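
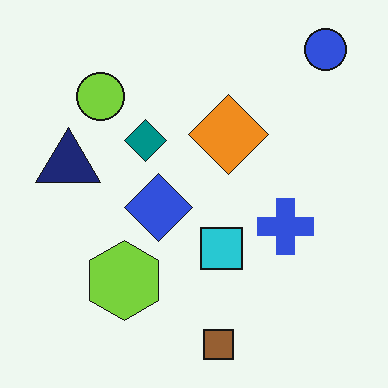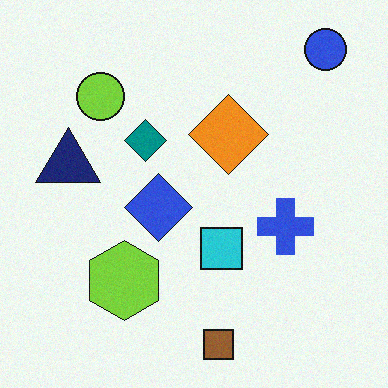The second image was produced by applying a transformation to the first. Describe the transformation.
It was degraded with subtle gaussian noise.

Random speckle covers the whole image, including the flat background.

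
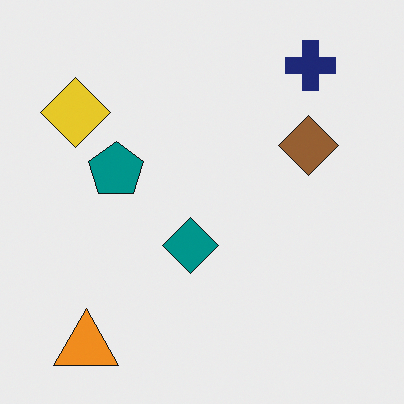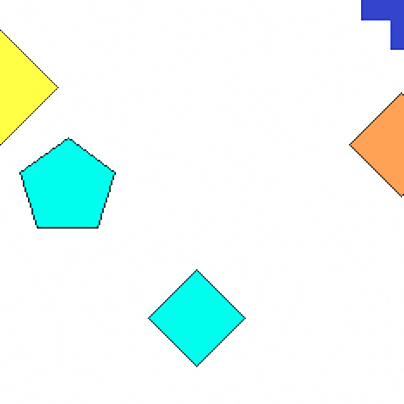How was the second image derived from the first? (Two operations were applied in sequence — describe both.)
The transformation is: cropped to a noticeably smaller region and rescaled, then noticeably brightened.

The visible shapes are larger and the field of view is narrower; shapes near the original edges may be partly or wholly outside the frame — a crop-and-rescale. Every pixel — background and shapes alike — is uniformly brightened.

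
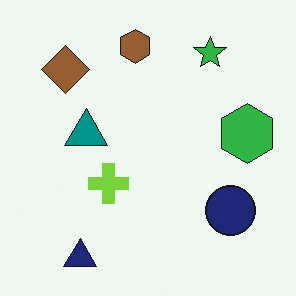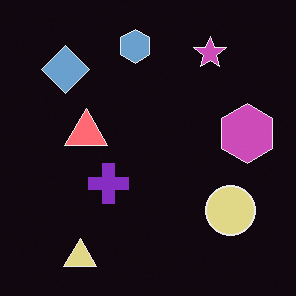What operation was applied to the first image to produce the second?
It was color-inverted (negative).

The light background has become dark and every shape's color is its complement — a photographic negative.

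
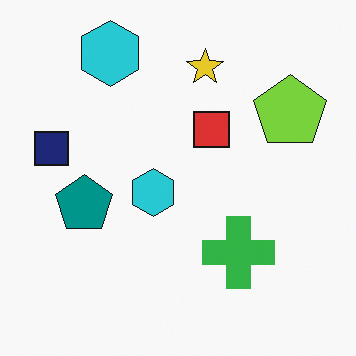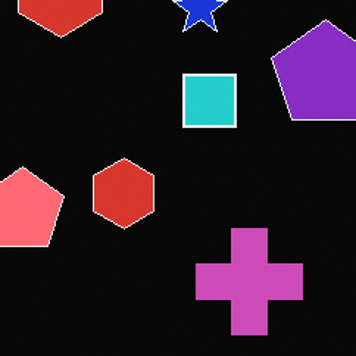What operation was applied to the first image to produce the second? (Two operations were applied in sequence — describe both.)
The transformation is: cropped to a modestly smaller region and rescaled, then color-inverted (negative).

The visible shapes are larger and the field of view is narrower; shapes near the original edges may be partly or wholly outside the frame — a crop-and-rescale. The light background has become dark and every shape's color is its complement — a photographic negative.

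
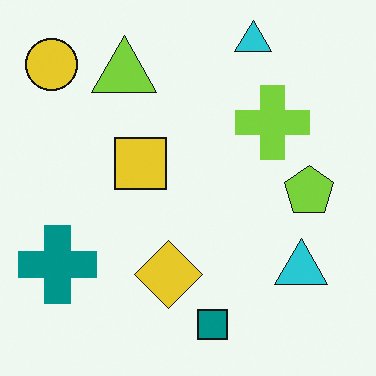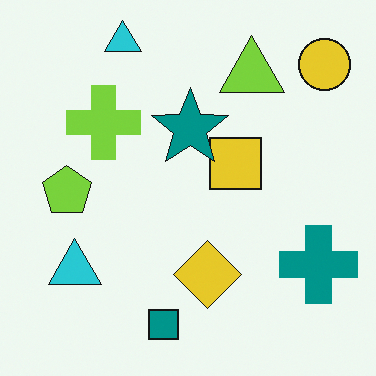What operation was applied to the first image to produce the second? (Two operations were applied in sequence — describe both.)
It was flipped horizontally (left ↔ right), then overlaid with an additional teal star.

The yellow circle is in the top-left of the first image and the top-right of the second — shapes on opposite sides of the vertical midline have swapped in a mirror flip. A teal star appears in the second image that is absent from the first.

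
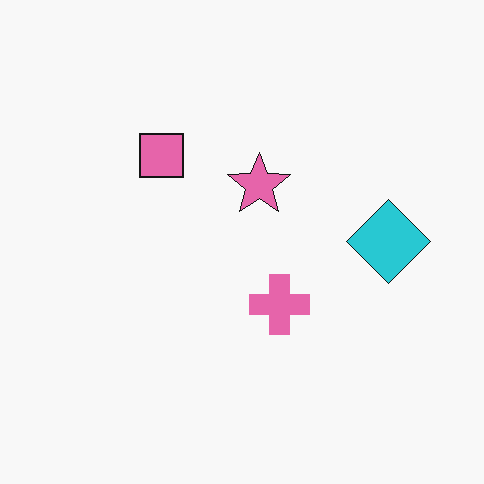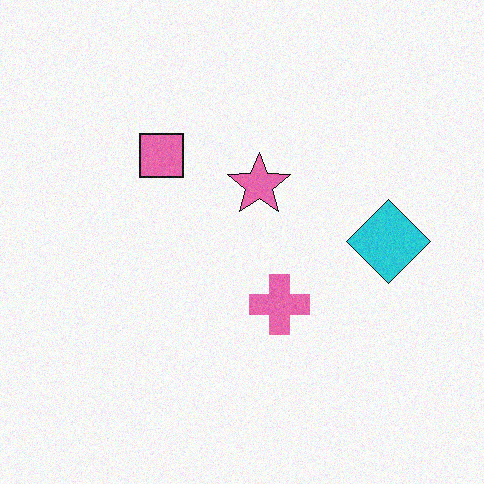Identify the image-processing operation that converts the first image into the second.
It was degraded with light additive noise.

Random speckle covers the whole image, including the flat background.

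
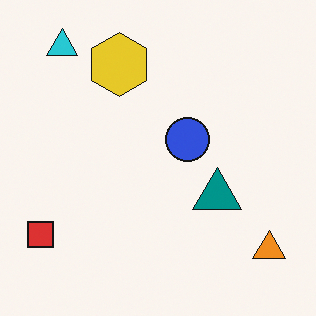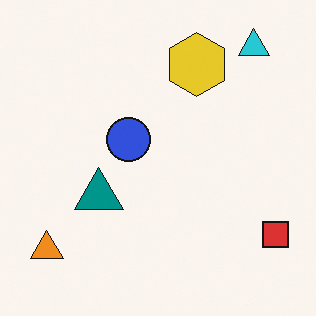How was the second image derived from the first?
Flipped horizontally (left ↔ right).

The red square is in the bottom-left of the first image and the bottom-right of the second — shapes on opposite sides of the vertical midline have swapped in a mirror flip.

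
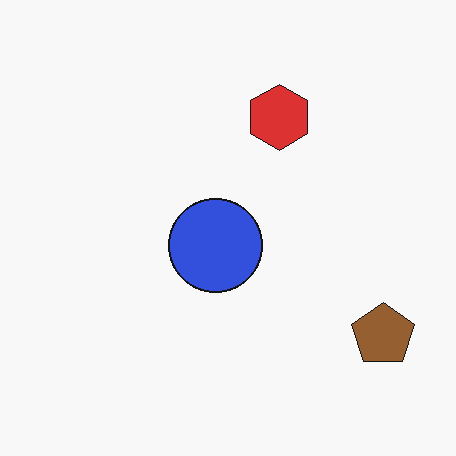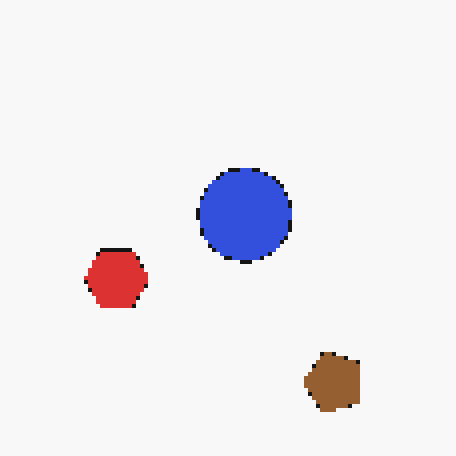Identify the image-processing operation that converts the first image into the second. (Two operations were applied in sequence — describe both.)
This is the original image mildly pixelated, then transposed (reflected across the top-left ↔ bottom-right diagonal).

Shapes are reduced to large square blocks; fine edges and outlines are lost — a downscale-then-upscale (mosaic) effect. Shapes have swapped their row and column positions — what was in the top-right is now in the bottom-left — a diagonal reflection.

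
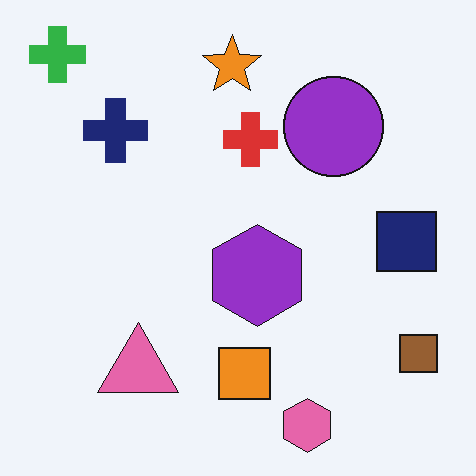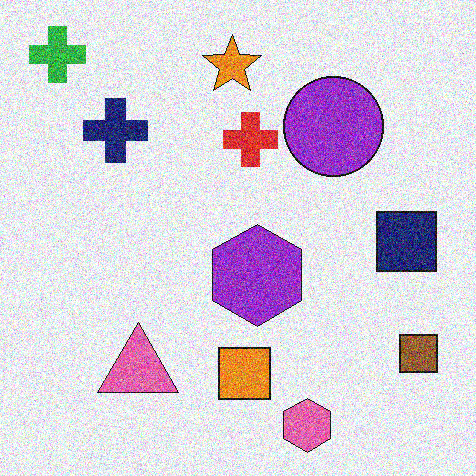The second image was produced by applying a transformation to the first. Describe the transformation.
Degraded with strong gaussian noise.

Random speckle covers the whole image, including the flat background.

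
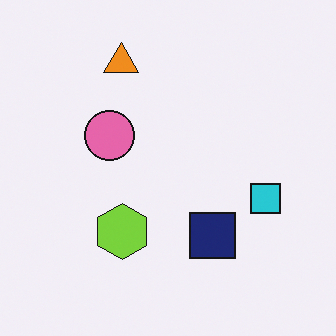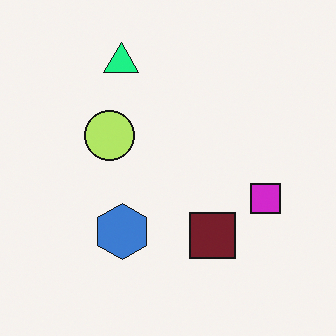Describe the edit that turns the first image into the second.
The transformation is: hue-shifted through roughly a third of the color wheel.

Every shape's color has rotated by the same amount around the hue wheel — a uniform hue shift.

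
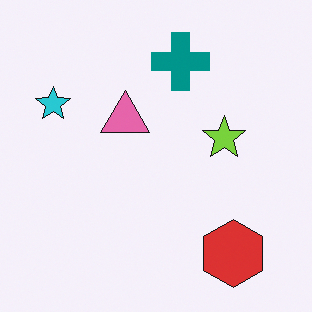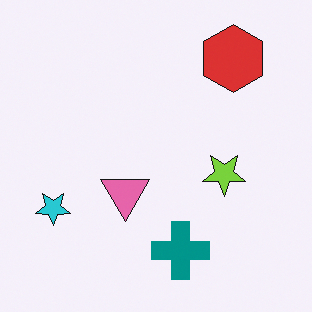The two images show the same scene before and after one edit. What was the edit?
It was flipped vertically (top ↔ bottom).

The red hexagon is in the bottom-right of the first image and the top-right of the second — shapes on opposite sides of the horizontal midline have swapped in a mirror flip.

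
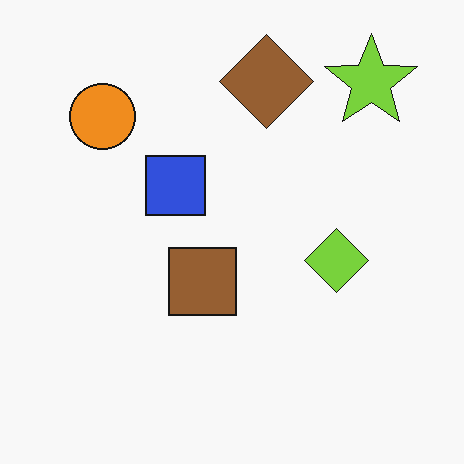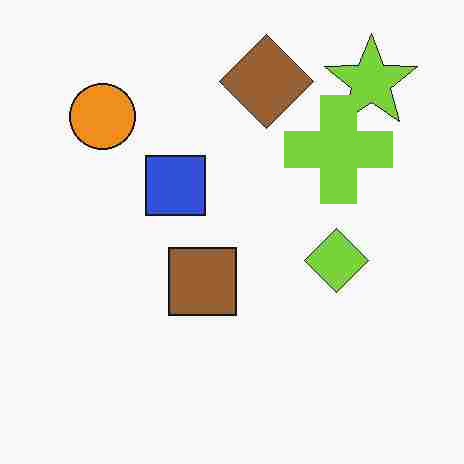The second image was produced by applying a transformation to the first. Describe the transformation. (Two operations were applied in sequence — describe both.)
The second image is the first heavily JPEG-compressed with obvious blocking artifacts, then overlaid with an additional lime cross.

Blocky 8×8 compression artifacts appear around shape edges and the flat background shows ringing — characteristic JPEG degradation. A lime cross appears in the second image that is absent from the first.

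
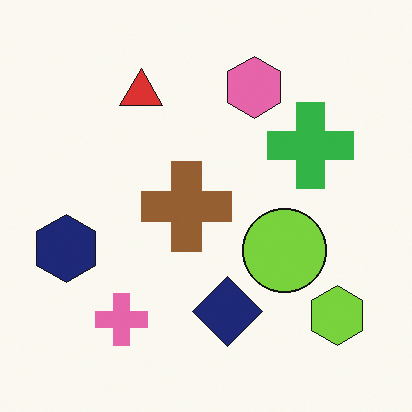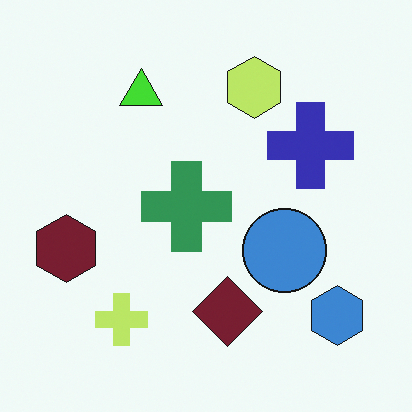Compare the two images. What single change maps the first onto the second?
This is the original image hue-shifted through roughly a third of the color wheel.

Every shape's color has rotated by the same amount around the hue wheel — a uniform hue shift.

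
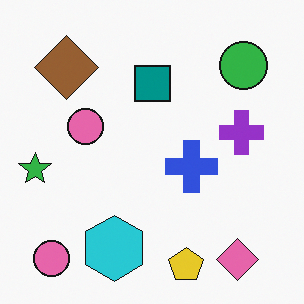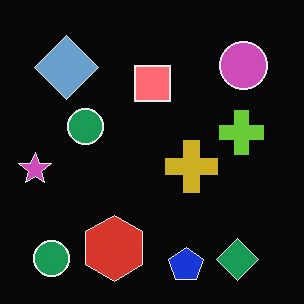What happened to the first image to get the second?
The transformation is: color-inverted (negative).

The light background has become dark and every shape's color is its complement — a photographic negative.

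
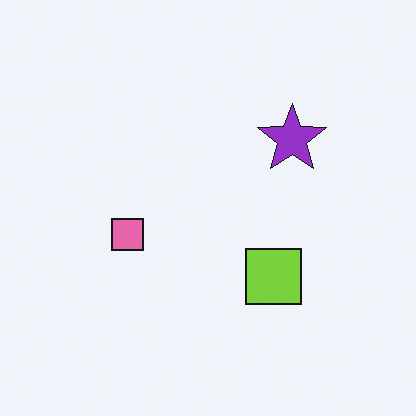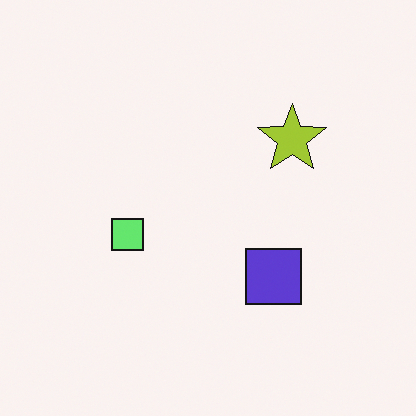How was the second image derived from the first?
The image was hue-shifted through roughly half the color wheel.

Every shape's color has rotated by the same amount around the hue wheel — a uniform hue shift.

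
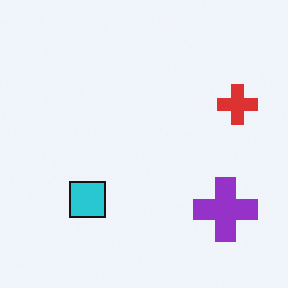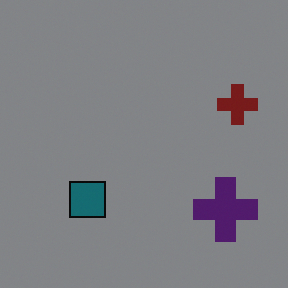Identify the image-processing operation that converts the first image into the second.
Noticeably darkened.

Every pixel — background and shapes alike — is uniformly darkened.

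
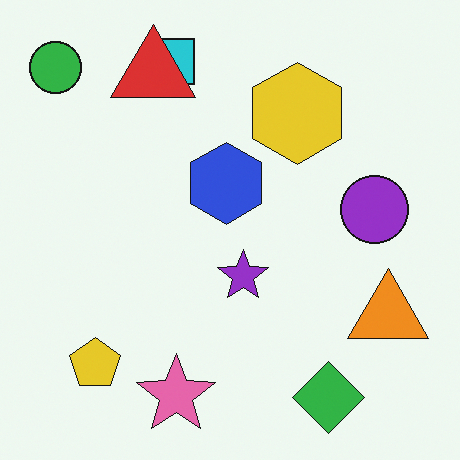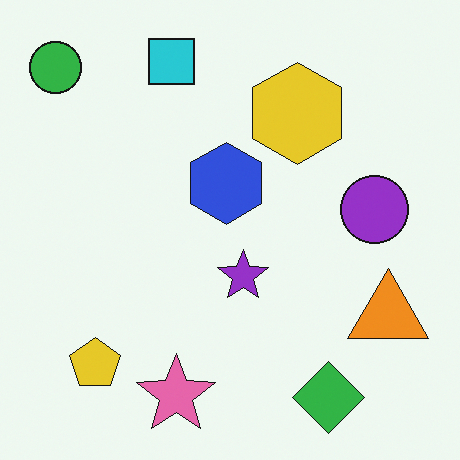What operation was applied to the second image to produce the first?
The first image is the second overlaid with an additional red triangle.

A red triangle appears in the first image that is absent from the second.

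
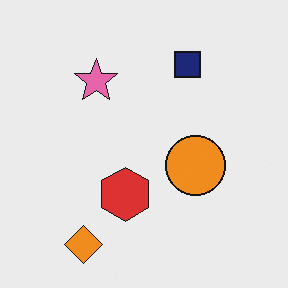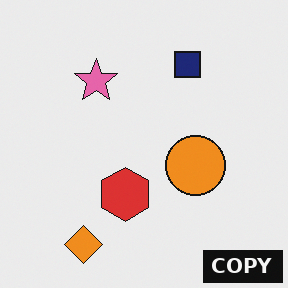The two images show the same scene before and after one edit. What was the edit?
The second image is the first watermarked with the text "COPY" in the lower-right corner.

A dark label reading "COPY" appears in the lower-right corner.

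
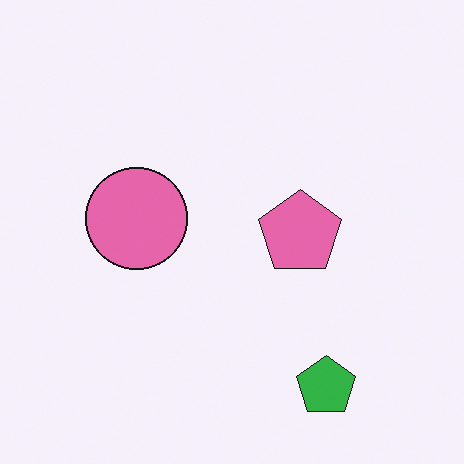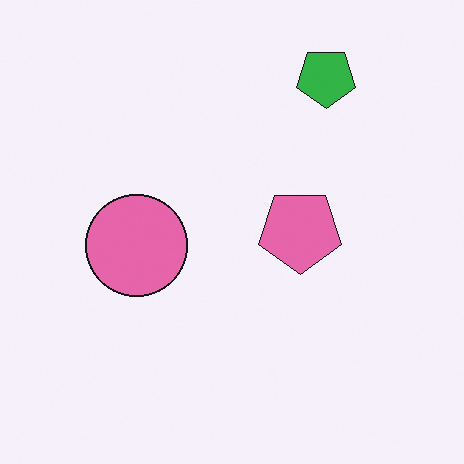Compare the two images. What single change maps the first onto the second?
The second image is the first flipped vertically (top ↔ bottom).

The green pentagon is in the bottom-right of the first image and the top-right of the second — shapes on opposite sides of the horizontal midline have swapped in a mirror flip.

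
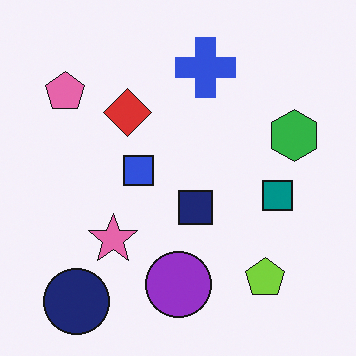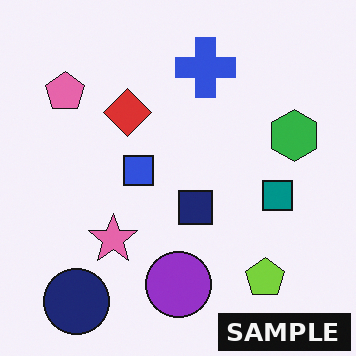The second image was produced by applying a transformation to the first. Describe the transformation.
It was watermarked with the text "SAMPLE" in the lower-right corner.

A dark label reading "SAMPLE" appears in the lower-right corner.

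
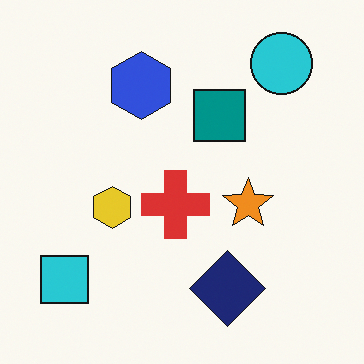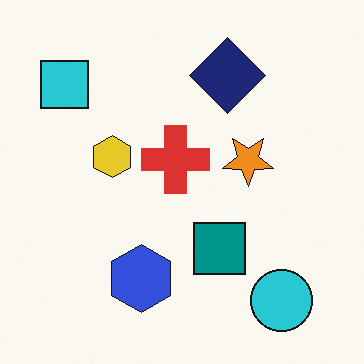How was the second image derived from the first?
This is the original image flipped vertically (top ↔ bottom).

The cyan circle is in the top-right of the first image and the bottom-right of the second — shapes on opposite sides of the horizontal midline have swapped in a mirror flip.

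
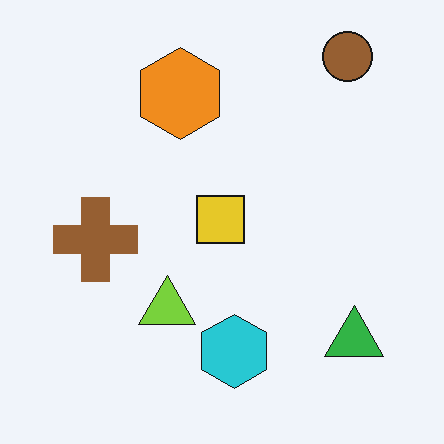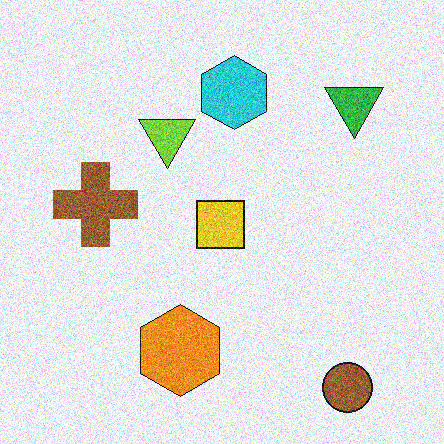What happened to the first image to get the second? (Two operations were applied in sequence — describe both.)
The second image is the first flipped vertically (top ↔ bottom), then degraded with heavy additive noise.

The brown circle is in the top-right of the first image and the bottom-right of the second — shapes on opposite sides of the horizontal midline have swapped in a mirror flip. Random speckle covers the whole image, including the flat background.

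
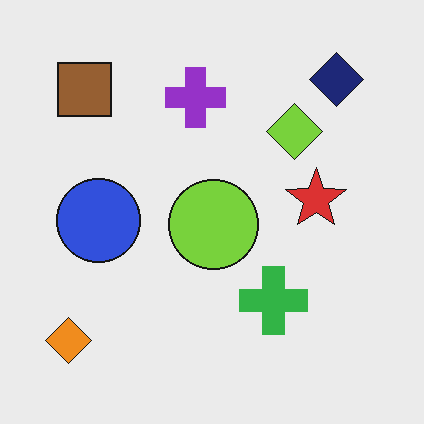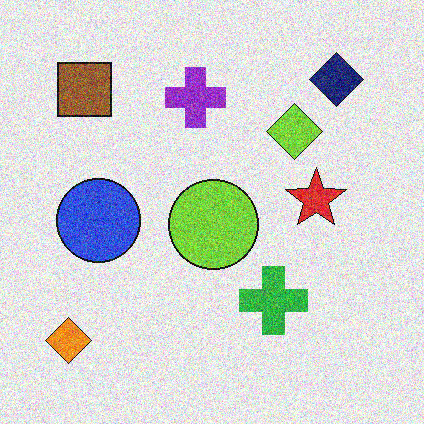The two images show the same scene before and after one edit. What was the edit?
It was degraded with heavy additive noise.

Random speckle covers the whole image, including the flat background.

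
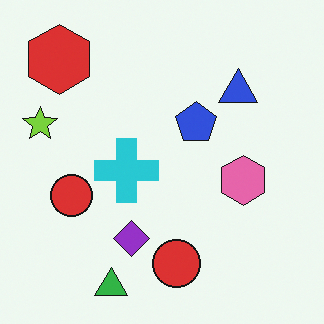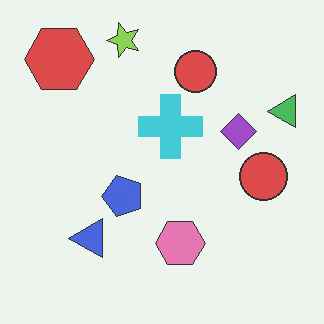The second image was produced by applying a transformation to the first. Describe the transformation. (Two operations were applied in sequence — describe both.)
The transformation is: transposed (reflected across the top-left ↔ bottom-right diagonal), then given slightly reduced contrast.

Shapes have swapped their row and column positions — what was in the top-right is now in the bottom-left — a diagonal reflection. Tones are pushed toward mid-grey across the whole image — a global contrast change.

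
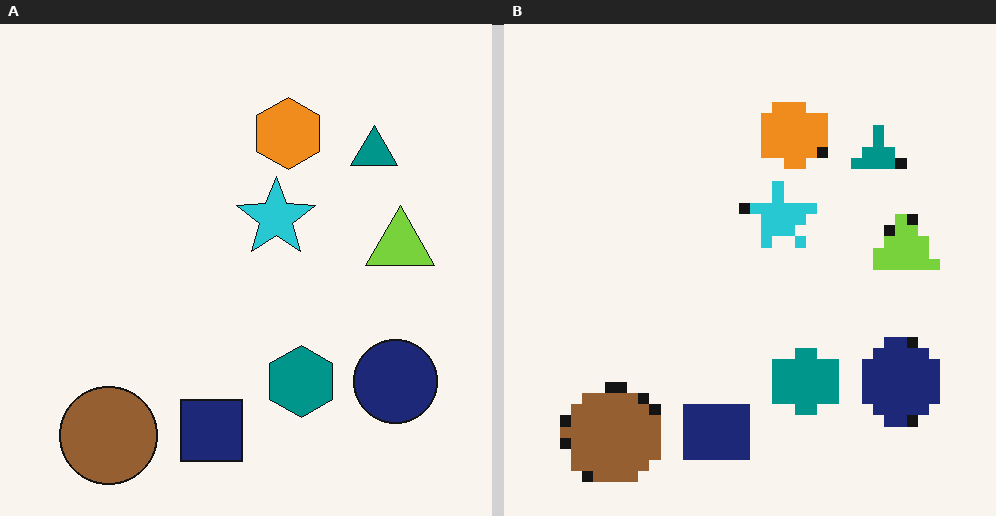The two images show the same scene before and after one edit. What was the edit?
The transformation is: coarsely pixelated.

Shapes are reduced to large square blocks; fine edges and outlines are lost — a downscale-then-upscale (mosaic) effect.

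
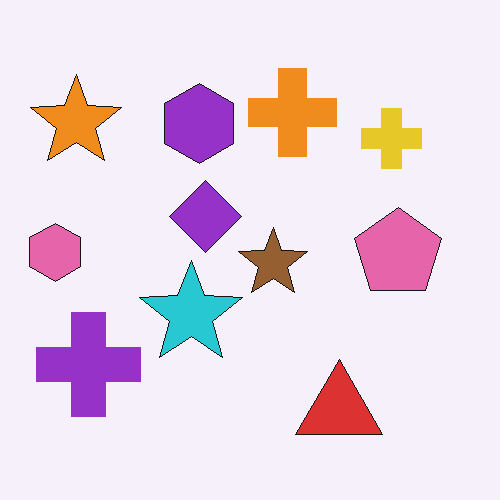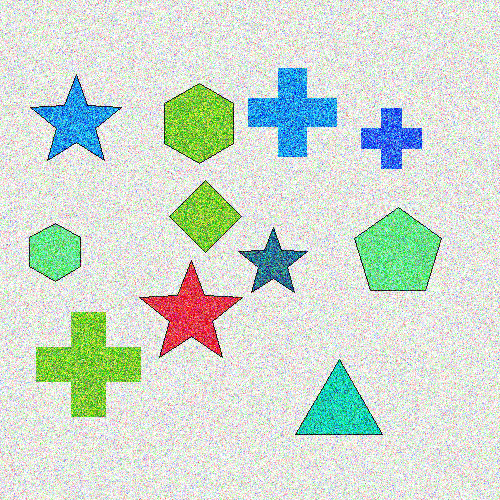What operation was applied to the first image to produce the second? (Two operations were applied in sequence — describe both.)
The image was degraded with strong gaussian noise, then hue-shifted by a large amount.

Random speckle covers the whole image, including the flat background. Every shape's color has rotated by the same amount around the hue wheel — a uniform hue shift.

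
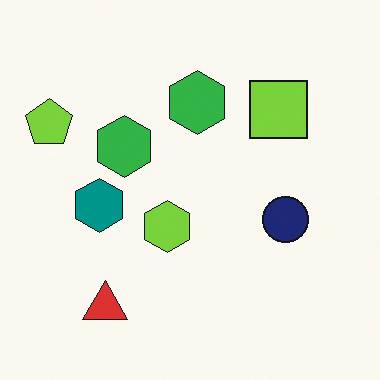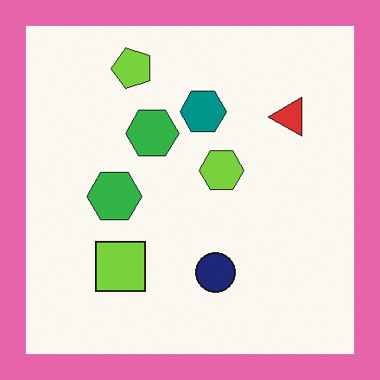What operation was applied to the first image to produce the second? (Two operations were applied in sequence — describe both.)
The image was transposed (reflected across the top-left ↔ bottom-right diagonal), then framed with a pink border.

Shapes have swapped their row and column positions — what was in the top-right is now in the bottom-left — a diagonal reflection. A solid pink frame runs around the edge of the second image, with the content slightly shrunk inside it.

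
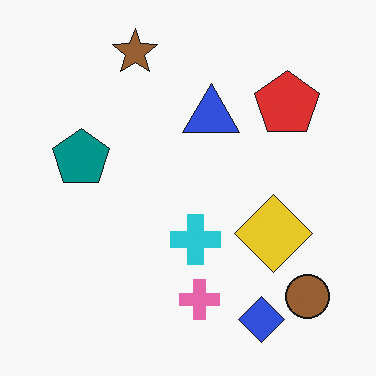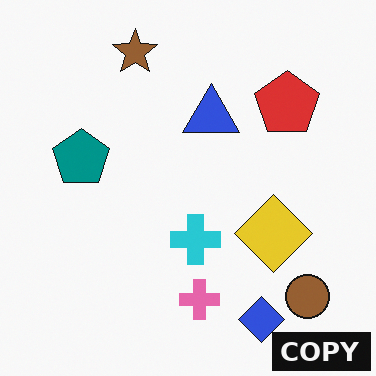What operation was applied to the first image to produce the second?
This is the original image watermarked with the text "COPY" in the lower-right corner.

A dark label reading "COPY" appears in the lower-right corner.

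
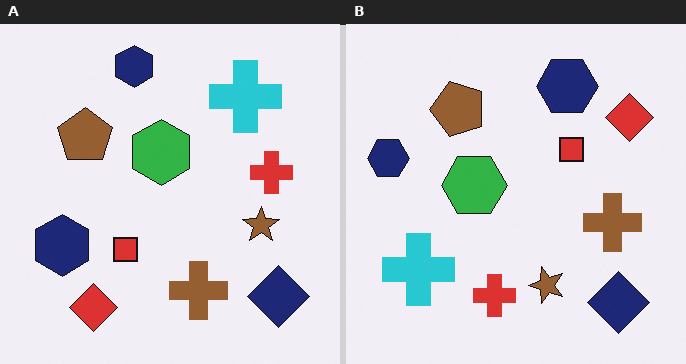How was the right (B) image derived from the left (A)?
It was transposed (reflected across the top-left ↔ bottom-right diagonal).

Shapes have swapped their row and column positions — what was in the top-right is now in the bottom-left — a diagonal reflection.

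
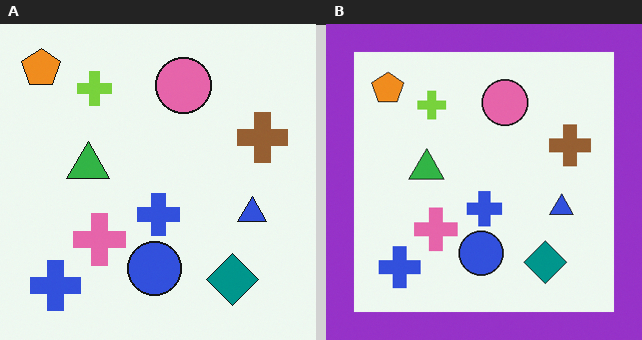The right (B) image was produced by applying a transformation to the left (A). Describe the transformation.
This is the original image framed with a purple border.

A solid purple frame runs around the edge of the right (B) image, with the content slightly shrunk inside it.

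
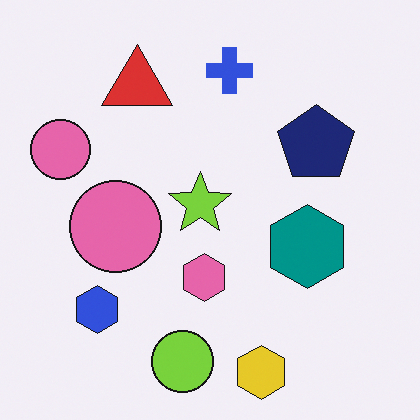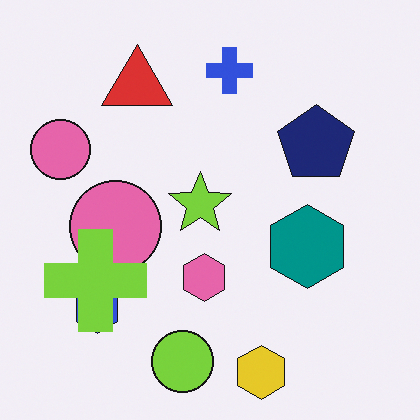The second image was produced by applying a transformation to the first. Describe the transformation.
Overlaid with an additional lime cross.

A lime cross appears in the second image that is absent from the first.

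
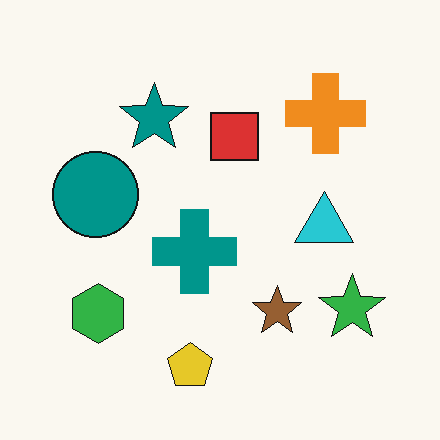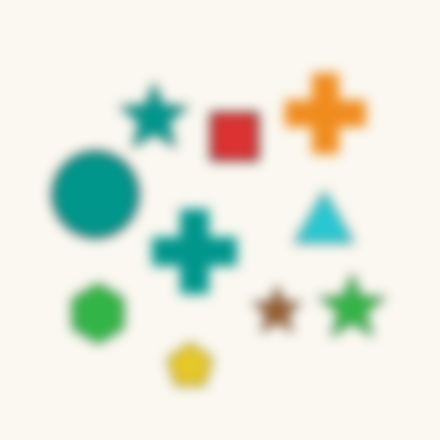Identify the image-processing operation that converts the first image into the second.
This is the original image heavily blurred.

Shape edges and outlines are uniformly softened across the whole image.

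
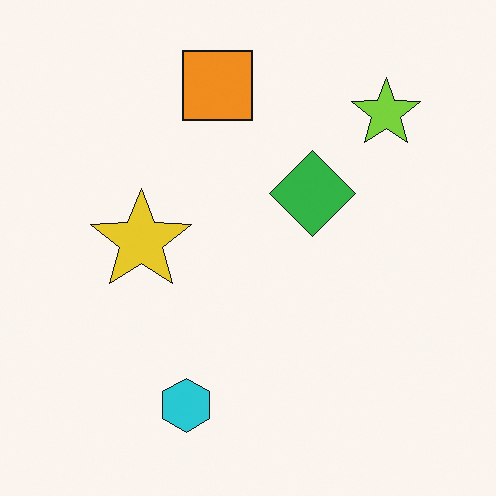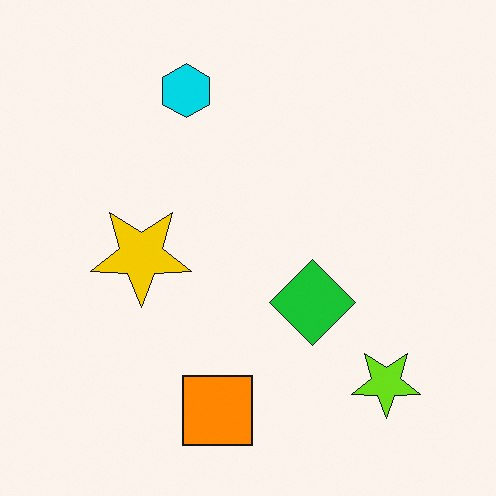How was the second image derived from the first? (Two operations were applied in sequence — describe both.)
The transformation is: slightly oversaturated, then flipped vertically (top ↔ bottom).

All colors are more vivid — a global saturation change. The orange square is in the top of the first image and the bottom of the second — shapes on opposite sides of the horizontal midline have swapped in a mirror flip.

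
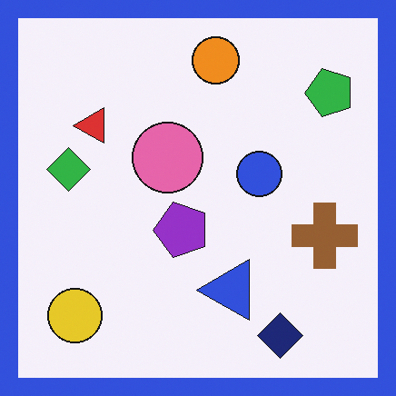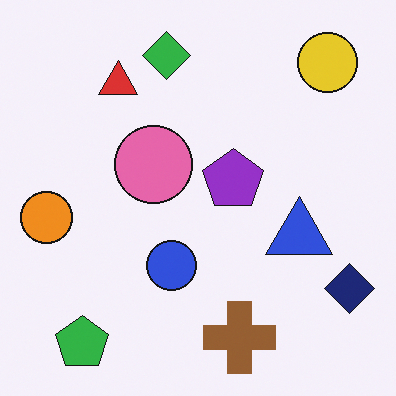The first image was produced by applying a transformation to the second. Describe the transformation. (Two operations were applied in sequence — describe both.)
The first image is the second transposed (reflected across the top-left ↔ bottom-right diagonal), then framed with a blue border.

Shapes have swapped their row and column positions — what was in the top-right is now in the bottom-left — a diagonal reflection. A solid blue frame runs around the edge of the first image, with the content slightly shrunk inside it.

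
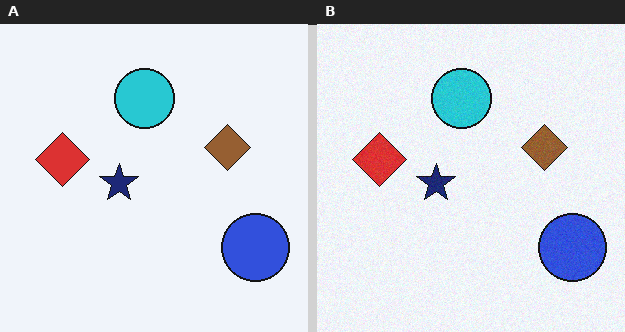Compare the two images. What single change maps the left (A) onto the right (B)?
This is the original image degraded with subtle gaussian noise.

Random speckle covers the whole image, including the flat background.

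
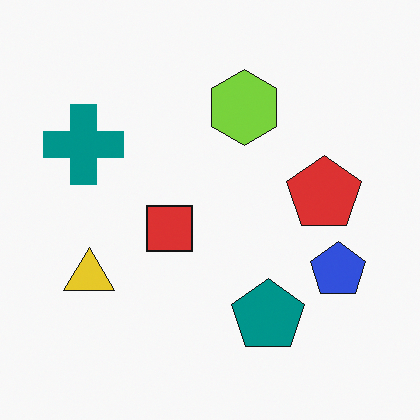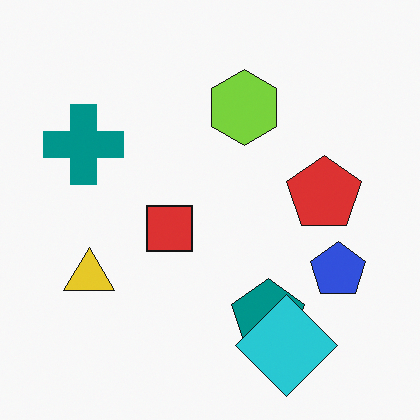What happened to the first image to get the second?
The image was overlaid with an additional cyan diamond.

A cyan diamond appears in the second image that is absent from the first.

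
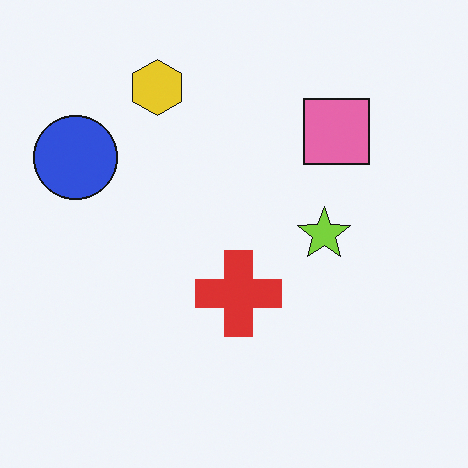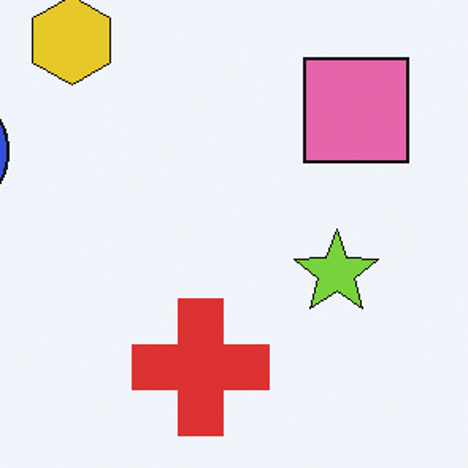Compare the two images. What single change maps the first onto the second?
The transformation is: cropped to a modestly smaller region and rescaled.

The visible shapes are larger and the field of view is narrower; shapes near the original edges may be partly or wholly outside the frame — a crop-and-rescale.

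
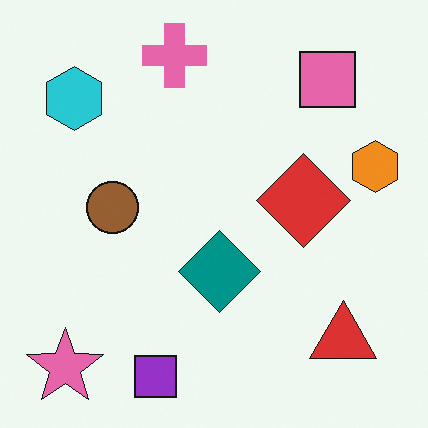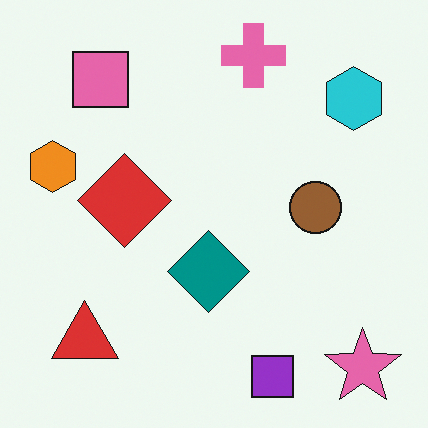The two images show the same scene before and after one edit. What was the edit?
This is the original image flipped horizontally (left ↔ right).

The orange hexagon is in the right of the first image and the left of the second — shapes on opposite sides of the vertical midline have swapped in a mirror flip.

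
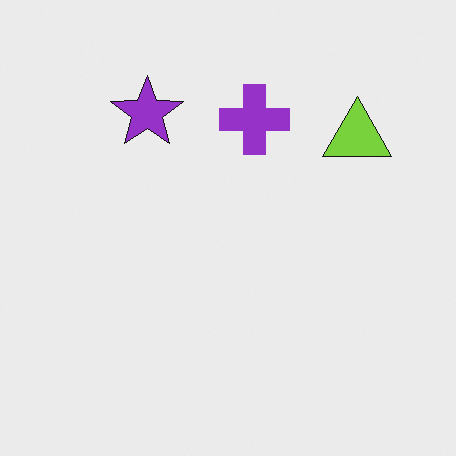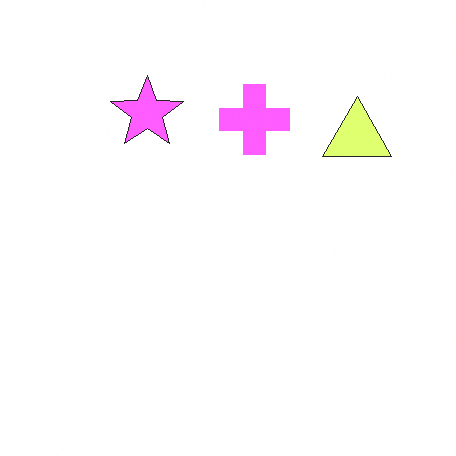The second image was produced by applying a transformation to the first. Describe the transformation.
The transformation is: noticeably brightened.

Every pixel — background and shapes alike — is uniformly brightened.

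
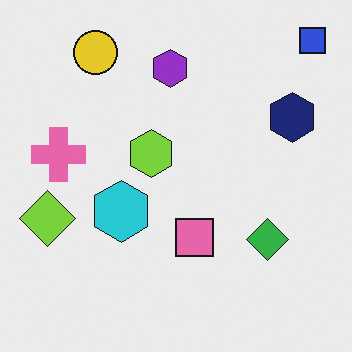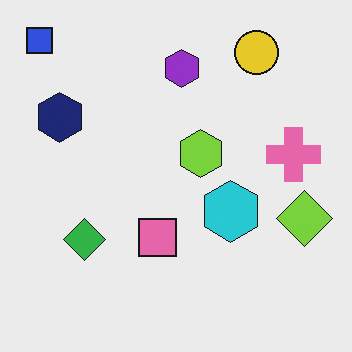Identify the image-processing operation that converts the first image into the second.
The image was flipped horizontally (left ↔ right).

The blue square is in the top-right of the first image and the top-left of the second — shapes on opposite sides of the vertical midline have swapped in a mirror flip.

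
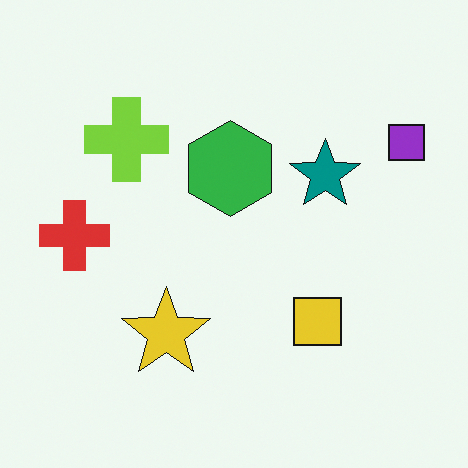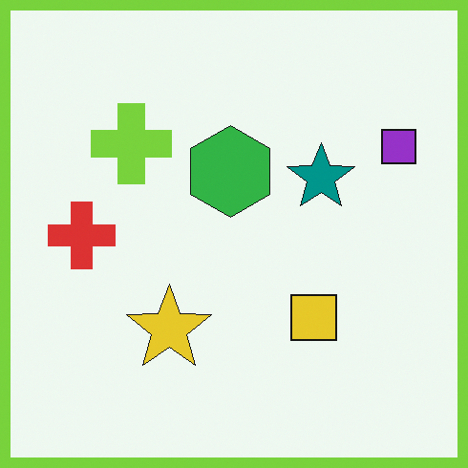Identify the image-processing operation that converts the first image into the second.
This is the original image framed with a lime border.

A solid lime frame runs around the edge of the second image, with the content slightly shrunk inside it.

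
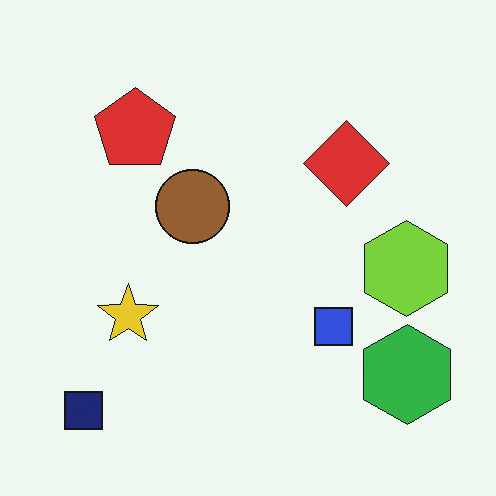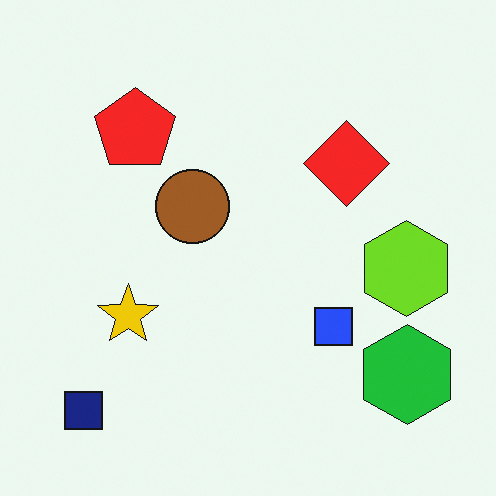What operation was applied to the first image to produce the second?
This is the original image slightly oversaturated.

All colors are more vivid — a global saturation change.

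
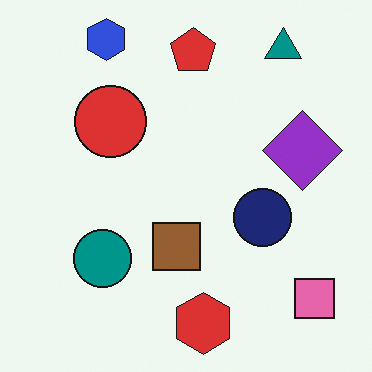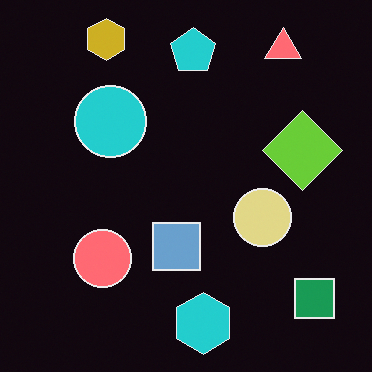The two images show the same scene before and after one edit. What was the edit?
It was color-inverted (negative).

The light background has become dark and every shape's color is its complement — a photographic negative.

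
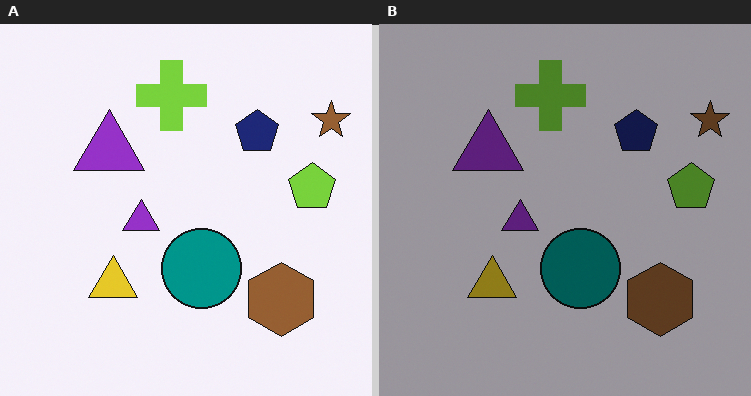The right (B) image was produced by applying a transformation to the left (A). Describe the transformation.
The image was substantially darkened.

Every pixel — background and shapes alike — is uniformly darkened.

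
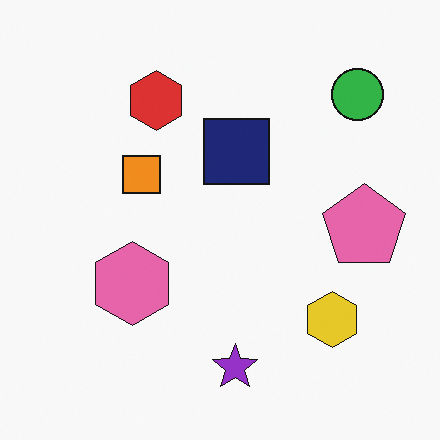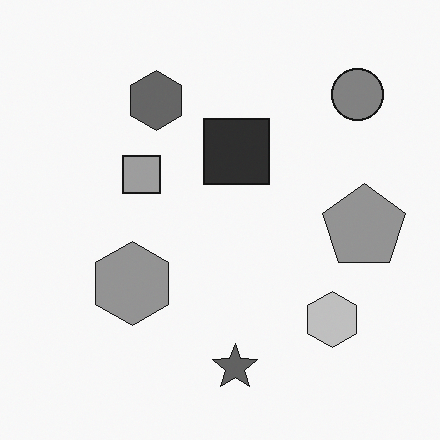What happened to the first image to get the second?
The second image is the first converted to grayscale.

All color is removed — every shape is now a shade of grey.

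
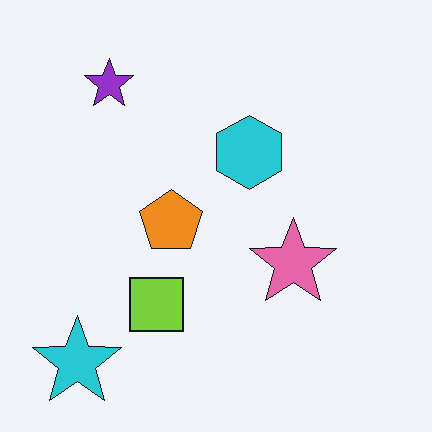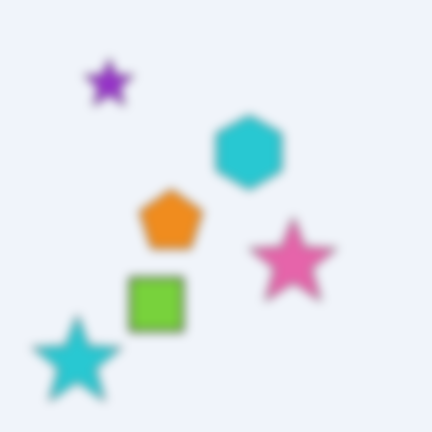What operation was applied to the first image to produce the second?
The image was heavily blurred.

Shape edges and outlines are uniformly softened across the whole image.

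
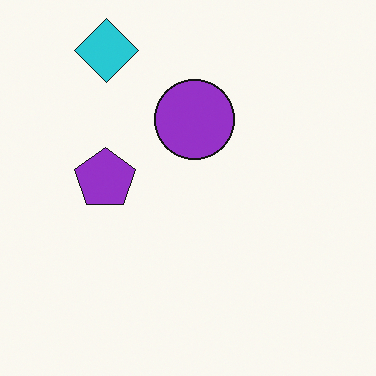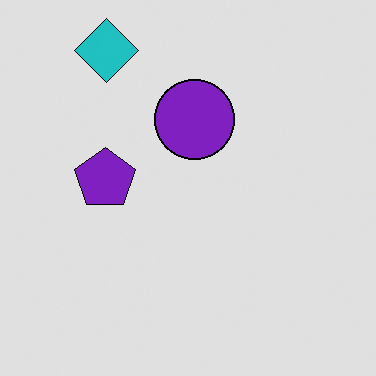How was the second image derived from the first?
It was posterized to a reduced palette.

Each flat color has snapped to a coarser quantized level — most visibly, the near-white background has dropped to a flat grey.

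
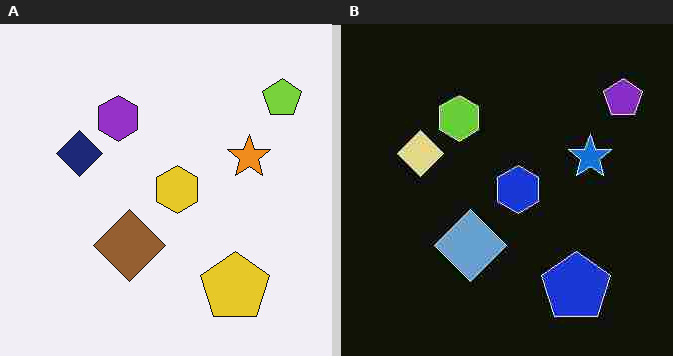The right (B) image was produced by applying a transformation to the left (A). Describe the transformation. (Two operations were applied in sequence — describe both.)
The right (B) image is the left (A) degraded with heavy JPEG compression, then color-inverted (negative).

Blocky 8×8 compression artifacts appear around shape edges and the flat background shows ringing — characteristic JPEG degradation. The light background has become dark and every shape's color is its complement — a photographic negative.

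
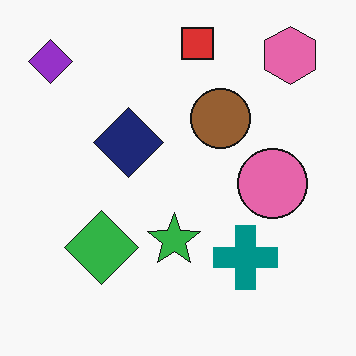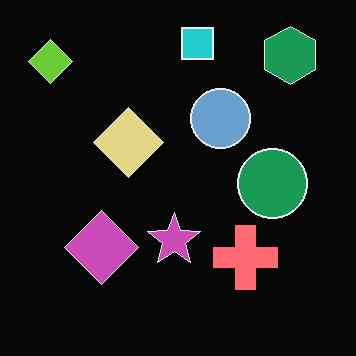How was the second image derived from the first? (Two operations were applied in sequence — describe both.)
The transformation is: color-inverted (negative), then given moderate JPEG compression.

The light background has become dark and every shape's color is its complement — a photographic negative. Blocky 8×8 compression artifacts appear around shape edges and the flat background shows ringing — characteristic JPEG degradation.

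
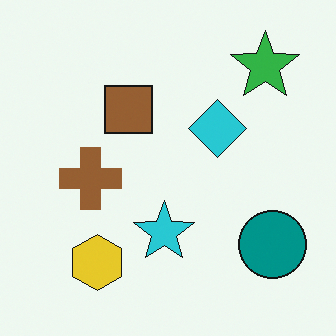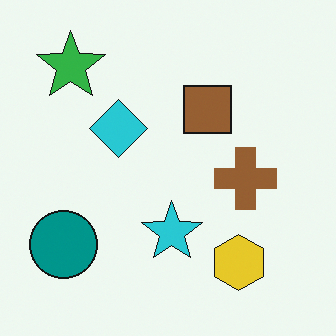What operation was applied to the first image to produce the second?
It was flipped horizontally (left ↔ right).

The teal circle is in the bottom-right of the first image and the bottom-left of the second — shapes on opposite sides of the vertical midline have swapped in a mirror flip.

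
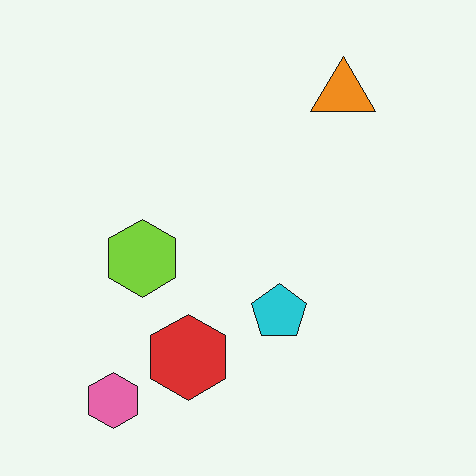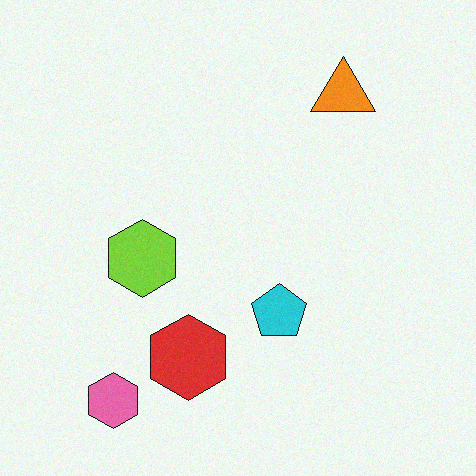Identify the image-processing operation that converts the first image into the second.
This is the original image degraded with subtle gaussian noise.

Random speckle covers the whole image, including the flat background.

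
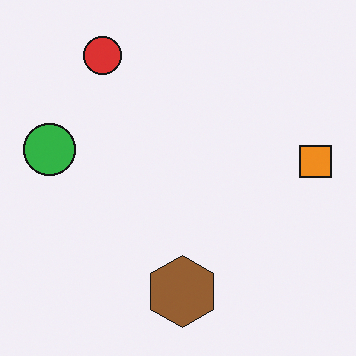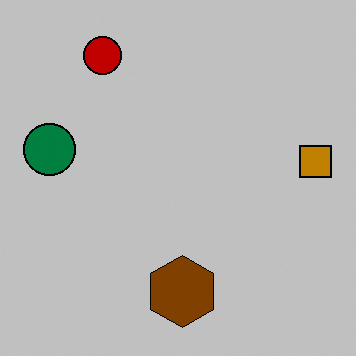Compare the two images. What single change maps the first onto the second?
The second image is the first aggressively posterized.

Each flat color has snapped to a coarser quantized level — most visibly, the near-white background has dropped to a flat grey.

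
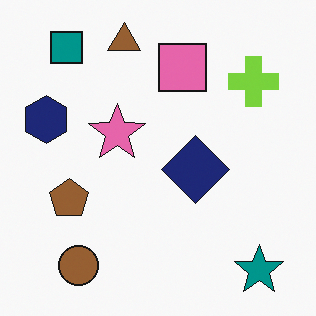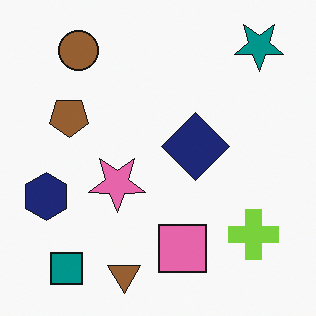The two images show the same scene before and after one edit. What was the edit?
This is the original image flipped vertically (top ↔ bottom).

The brown triangle is in the top of the first image and the bottom of the second — shapes on opposite sides of the horizontal midline have swapped in a mirror flip.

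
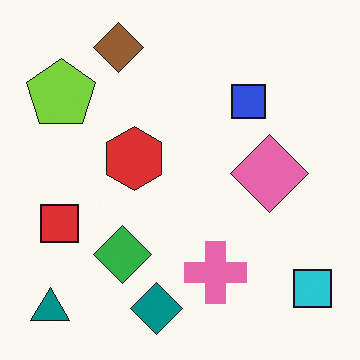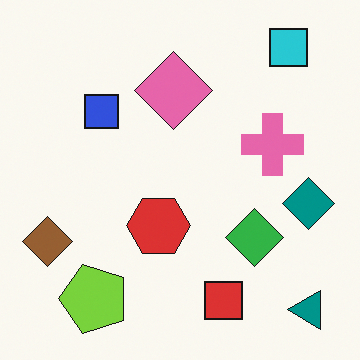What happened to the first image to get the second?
This is the original image rotated 90° counter-clockwise.

The teal triangle sits in the bottom-left of the first image and the bottom-right of the second — consistent with a whole-image 90° counter-clockwise rotation.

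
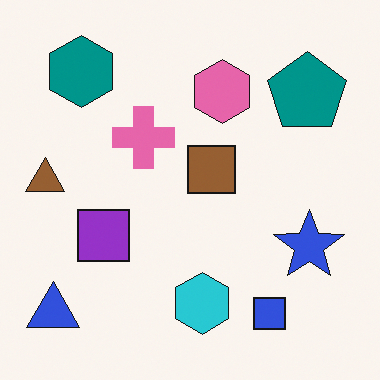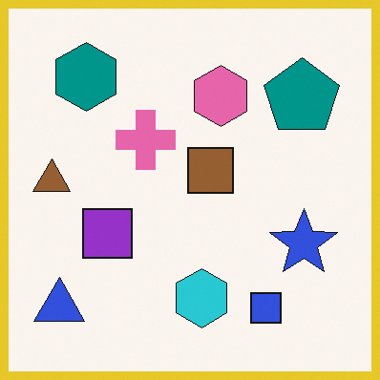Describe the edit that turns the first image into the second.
It was framed with a yellow border.

A solid yellow frame runs around the edge of the second image, with the content slightly shrunk inside it.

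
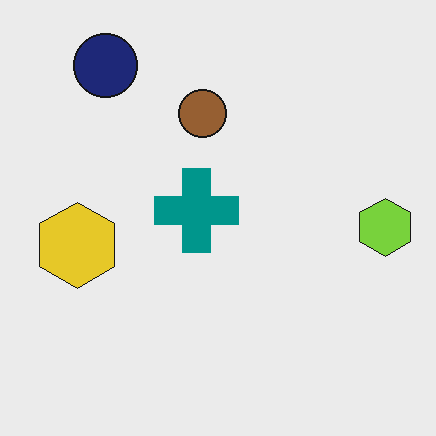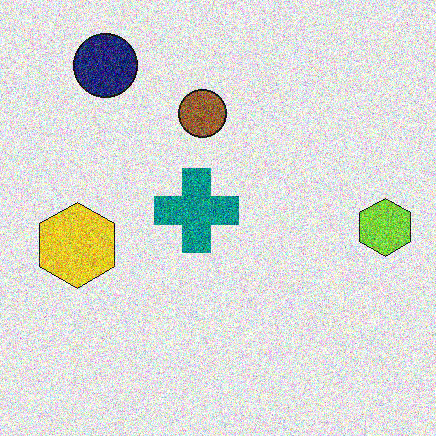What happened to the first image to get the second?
The second image is the first degraded with strong gaussian noise.

Random speckle covers the whole image, including the flat background.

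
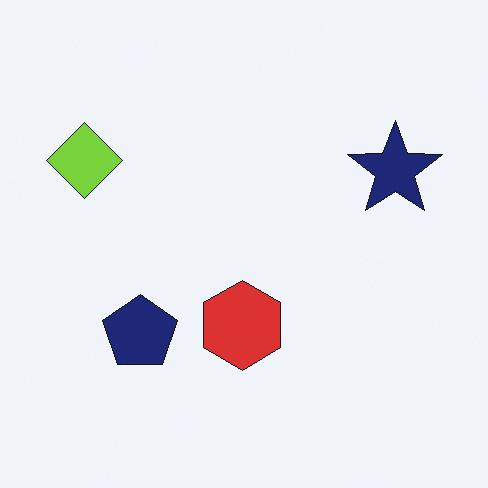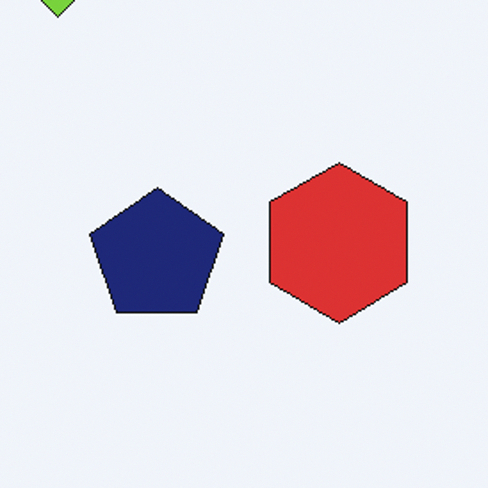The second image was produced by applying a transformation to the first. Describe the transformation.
The transformation is: cropped to a noticeably smaller region and rescaled.

The visible shapes are larger and the field of view is narrower; shapes near the original edges may be partly or wholly outside the frame — a crop-and-rescale.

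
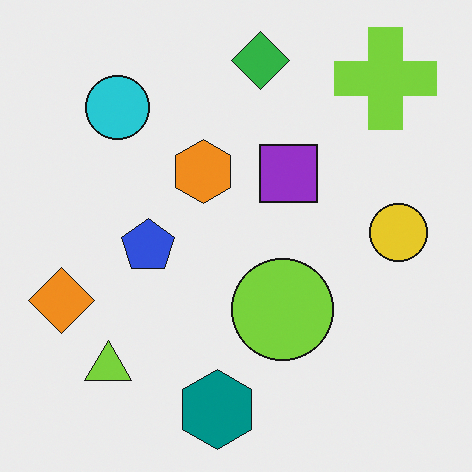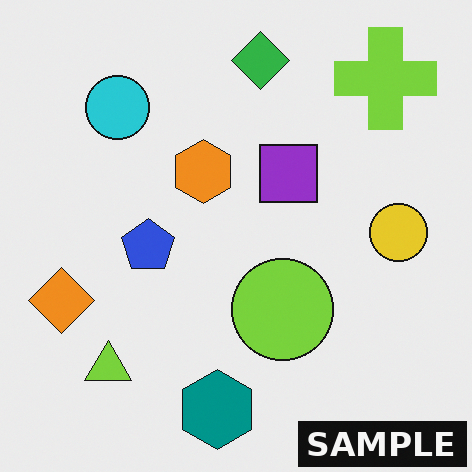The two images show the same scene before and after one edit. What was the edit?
The transformation is: watermarked with the text "SAMPLE" in the lower-right corner.

A dark label reading "SAMPLE" appears in the lower-right corner.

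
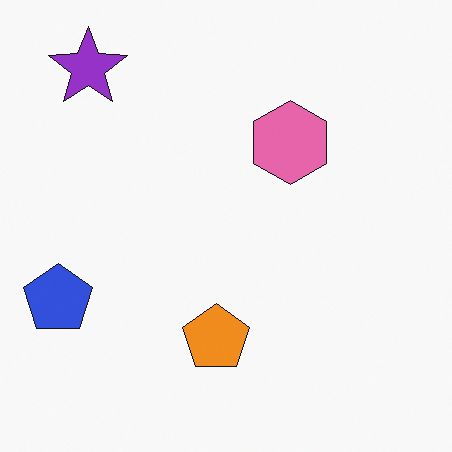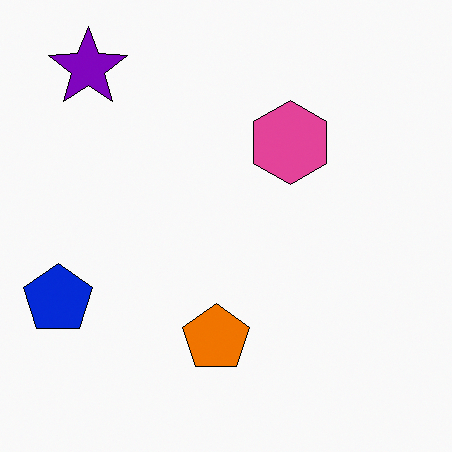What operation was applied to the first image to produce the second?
The second image is the first given slightly increased contrast.

Tones are pushed away from mid-grey across the whole image — a global contrast change.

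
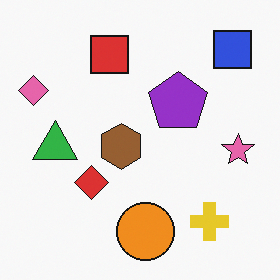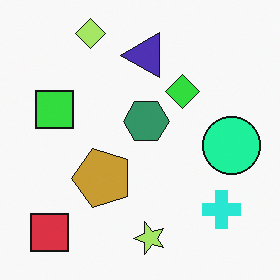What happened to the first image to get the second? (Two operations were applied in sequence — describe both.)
This is the original image transposed (reflected across the top-left ↔ bottom-right diagonal), then hue-shifted noticeably.

Shapes have swapped their row and column positions — what was in the top-right is now in the bottom-left — a diagonal reflection. Every shape's color has rotated by the same amount around the hue wheel — a uniform hue shift.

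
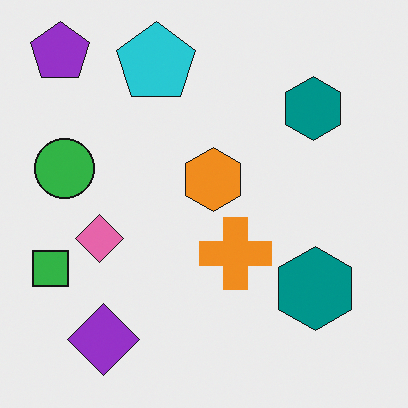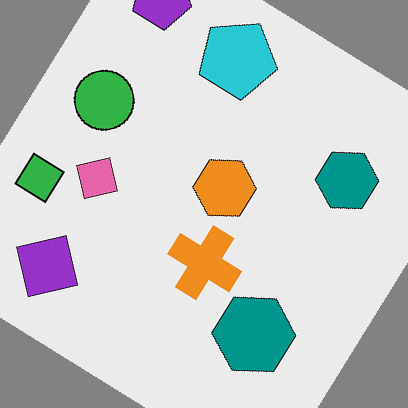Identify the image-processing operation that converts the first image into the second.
Rotated clockwise by a large amount — several tens of degrees.

Every shape is tilted by the same angle and the image corners show triangular fill wedges — a whole-image rotation by a non-right angle.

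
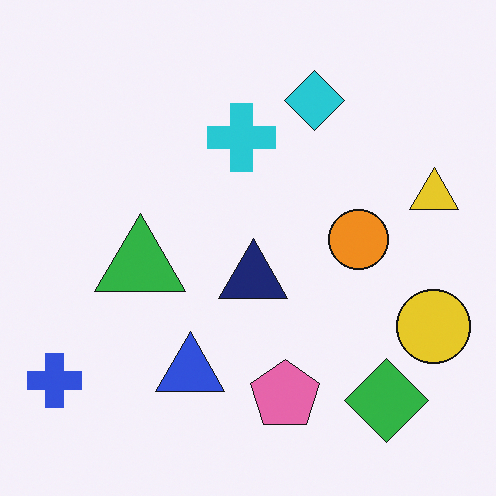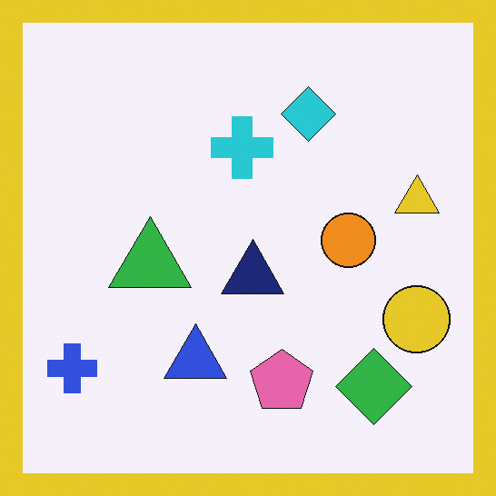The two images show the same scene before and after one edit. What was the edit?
This is the original image framed with a yellow border.

A solid yellow frame runs around the edge of the second image, with the content slightly shrunk inside it.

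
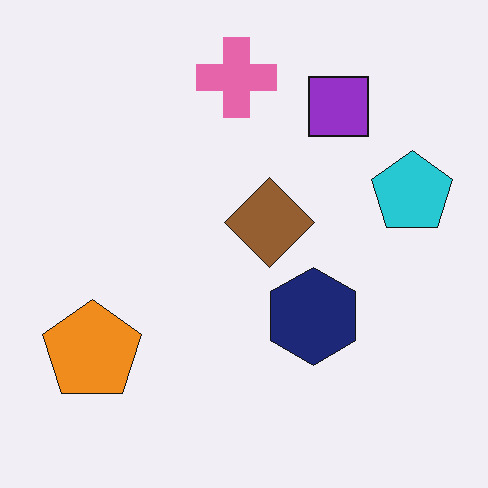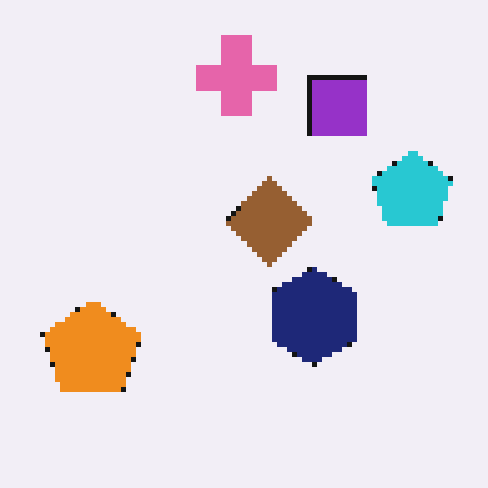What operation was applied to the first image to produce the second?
Lightly pixelated (a mild mosaic effect).

Shapes are reduced to large square blocks; fine edges and outlines are lost — a downscale-then-upscale (mosaic) effect.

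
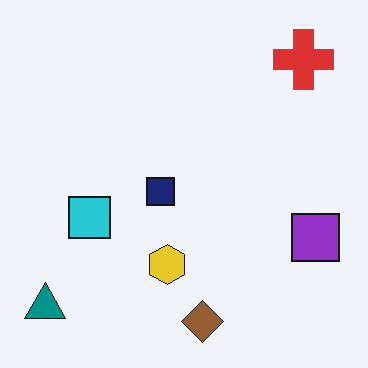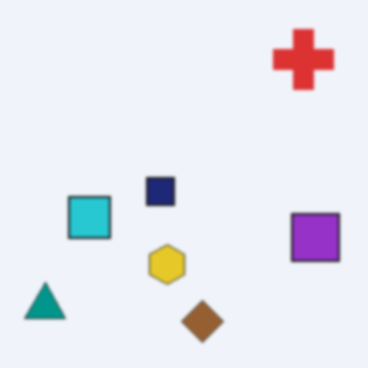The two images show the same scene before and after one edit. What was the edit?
The transformation is: slightly softened.

Shape edges and outlines are uniformly softened across the whole image.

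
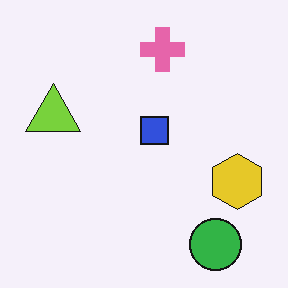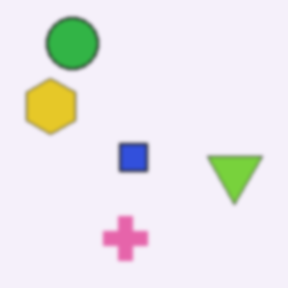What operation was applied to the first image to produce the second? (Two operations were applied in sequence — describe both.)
This is the original image rotated 180°, then slightly softened.

The green circle sits in the bottom-right of the first image and the top-left of the second — consistent with a whole-image 180° rotation. Shape edges and outlines are uniformly softened across the whole image.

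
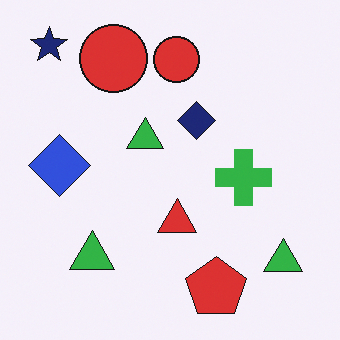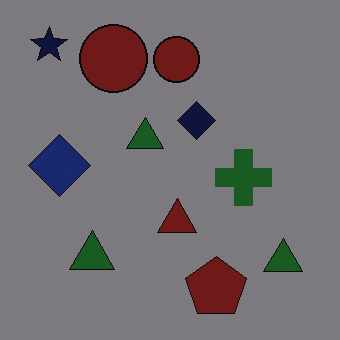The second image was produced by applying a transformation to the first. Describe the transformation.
This is the original image noticeably darkened.

Every pixel — background and shapes alike — is uniformly darkened.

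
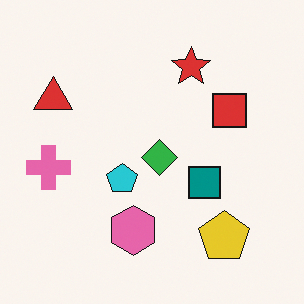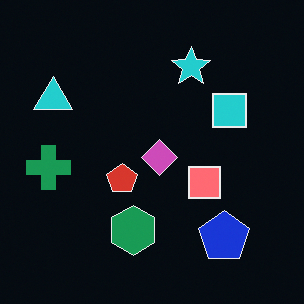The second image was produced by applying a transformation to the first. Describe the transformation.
The transformation is: color-inverted (negative).

The light background has become dark and every shape's color is its complement — a photographic negative.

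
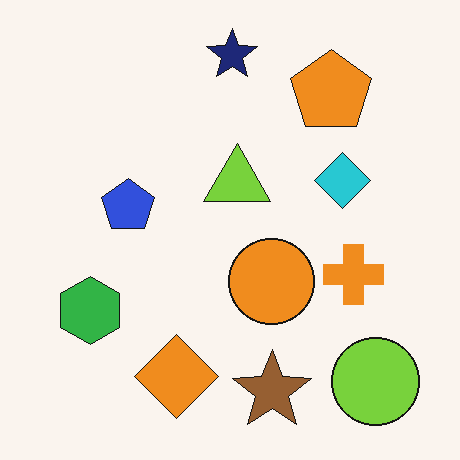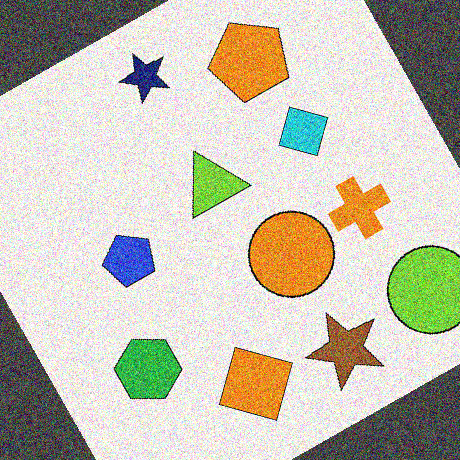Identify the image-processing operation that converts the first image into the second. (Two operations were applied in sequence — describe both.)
The transformation is: rotated counter-clockwise by a clearly visible amount, then degraded with heavy additive noise.

Every shape is tilted by the same angle and the image corners show triangular fill wedges — a whole-image rotation by a non-right angle. Random speckle covers the whole image, including the flat background.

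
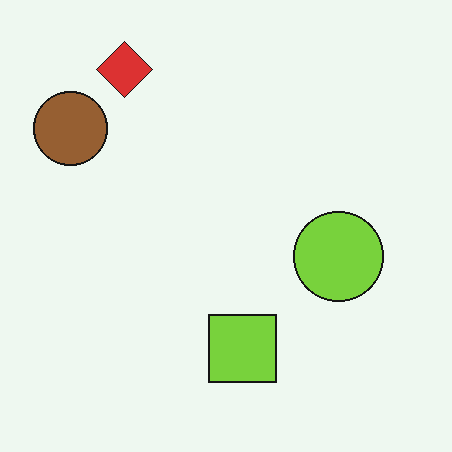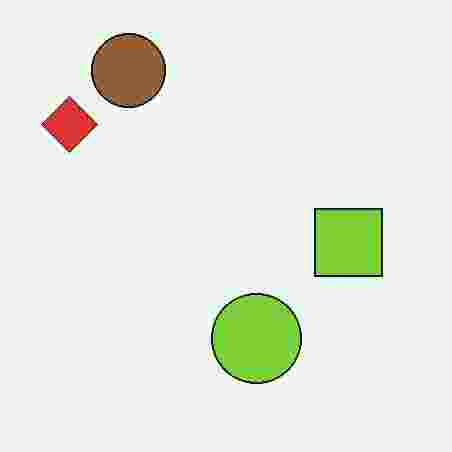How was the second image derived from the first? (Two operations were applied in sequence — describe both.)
The second image is the first heavily JPEG-compressed with obvious blocking artifacts, then transposed (reflected across the top-left ↔ bottom-right diagonal).

Blocky 8×8 compression artifacts appear around shape edges and the flat background shows ringing — characteristic JPEG degradation. Shapes have swapped their row and column positions — what was in the top-right is now in the bottom-left — a diagonal reflection.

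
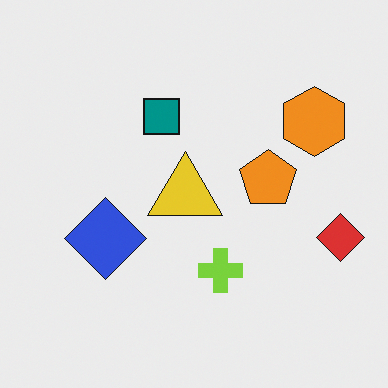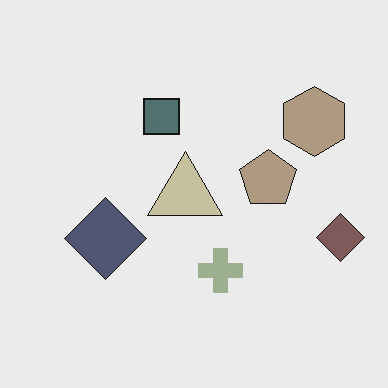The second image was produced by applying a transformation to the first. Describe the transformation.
Heavily desaturated.

All colors are more muted and greyish — a global saturation change.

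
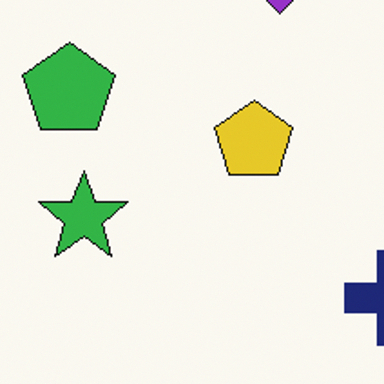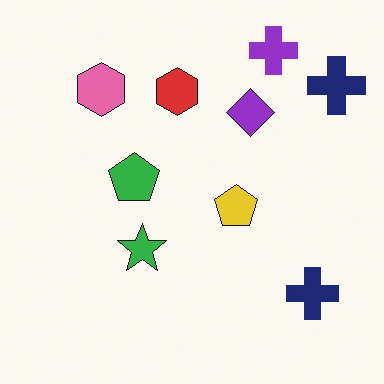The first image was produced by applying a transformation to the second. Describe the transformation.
The first image is the second cropped to a noticeably smaller region and rescaled.

The visible shapes are larger and the field of view is narrower; shapes near the original edges may be partly or wholly outside the frame — a crop-and-rescale.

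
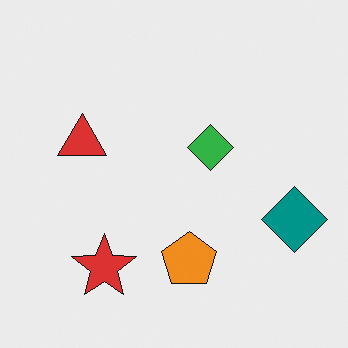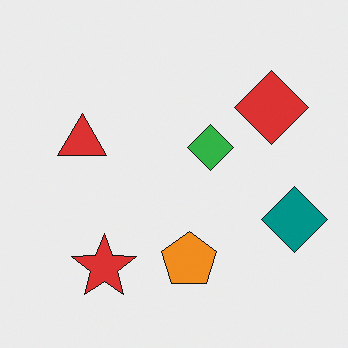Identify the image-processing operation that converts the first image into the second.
The second image is the first overlaid with an additional red diamond.

A red diamond appears in the second image that is absent from the first.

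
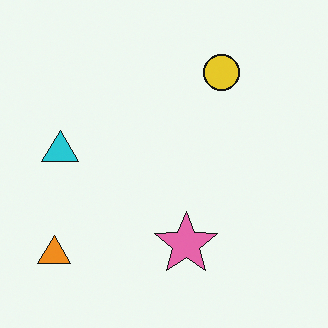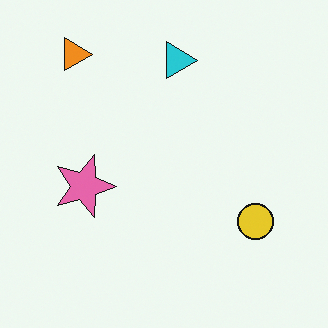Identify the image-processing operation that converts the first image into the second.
The transformation is: rotated 90° clockwise.

The orange triangle sits in the bottom-left of the first image and the top-left of the second — consistent with a whole-image 90° clockwise rotation.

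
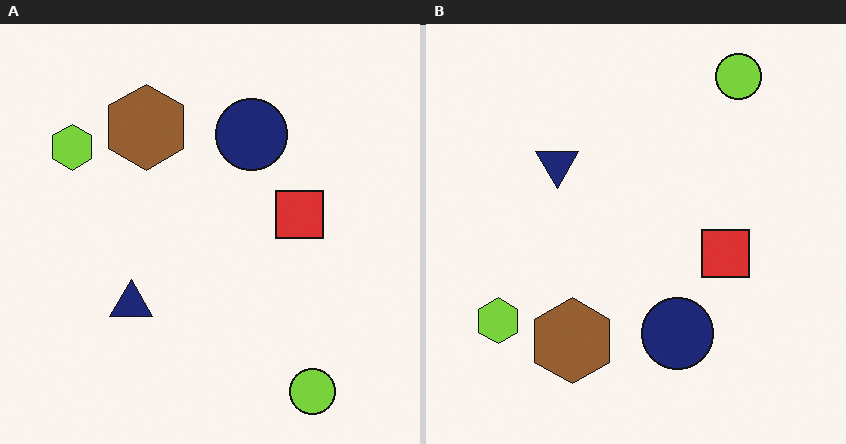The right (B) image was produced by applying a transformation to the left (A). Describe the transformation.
The image was flipped vertically (top ↔ bottom).

The lime circle is in the bottom-right of the left (A) image and the top-right of the right (B) — shapes on opposite sides of the horizontal midline have swapped in a mirror flip.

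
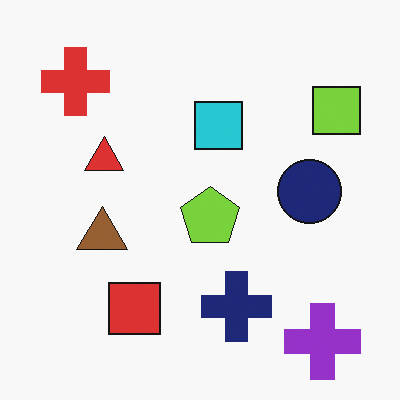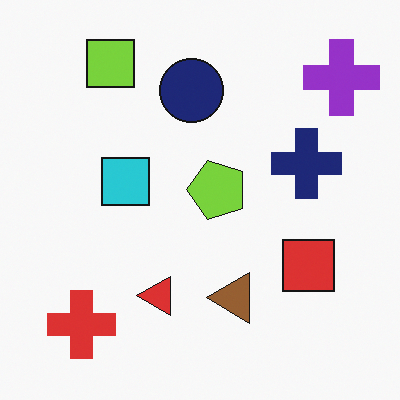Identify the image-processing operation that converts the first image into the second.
The image was rotated 90° counter-clockwise.

The purple cross sits in the bottom-right of the first image and the top-right of the second — consistent with a whole-image 90° counter-clockwise rotation.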